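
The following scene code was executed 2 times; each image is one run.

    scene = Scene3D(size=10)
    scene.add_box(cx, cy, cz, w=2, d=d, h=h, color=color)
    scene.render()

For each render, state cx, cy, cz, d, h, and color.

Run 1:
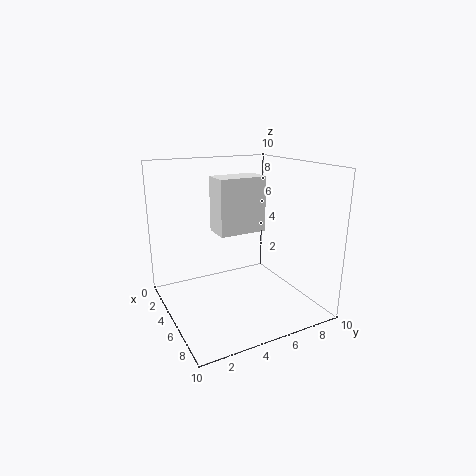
cx = 2.5; cy = 4; cz = 5; d = 3.5; h = 4; color = 'white'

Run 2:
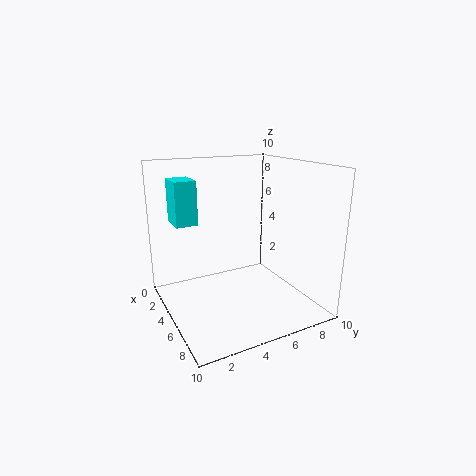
cx = 2; cy = 1; cz = 6; d = 1.5; h = 3; color = 'cyan'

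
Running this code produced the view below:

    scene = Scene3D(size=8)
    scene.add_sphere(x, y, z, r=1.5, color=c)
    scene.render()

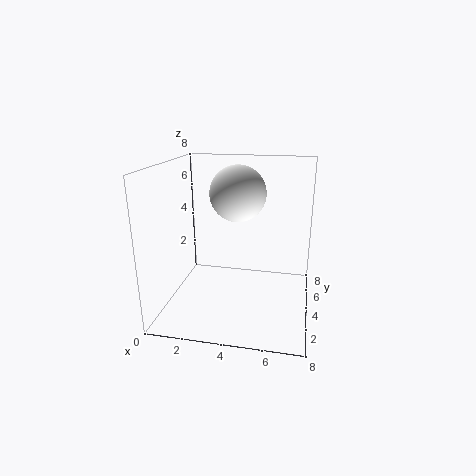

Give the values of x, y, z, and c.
x = 4, y = 4, z = 6.5, c = 'white'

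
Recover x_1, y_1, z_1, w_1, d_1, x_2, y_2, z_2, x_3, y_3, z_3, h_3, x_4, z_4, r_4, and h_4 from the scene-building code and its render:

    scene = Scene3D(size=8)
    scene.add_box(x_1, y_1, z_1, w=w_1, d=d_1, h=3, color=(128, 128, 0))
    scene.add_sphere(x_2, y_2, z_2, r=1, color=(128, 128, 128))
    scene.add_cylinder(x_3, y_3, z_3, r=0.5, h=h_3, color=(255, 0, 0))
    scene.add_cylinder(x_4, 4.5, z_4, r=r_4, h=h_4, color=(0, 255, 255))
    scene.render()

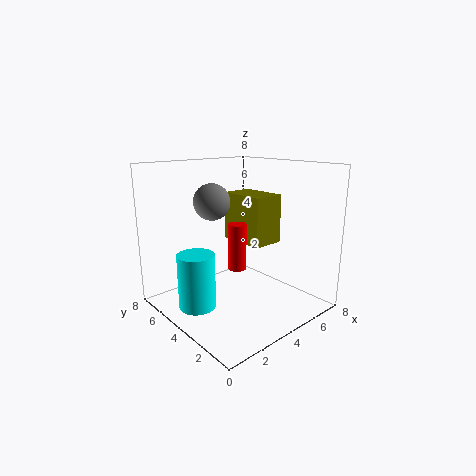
x_1 = 5.5; y_1 = 4; z_1 = 3; w_1 = 2; d_1 = 3; x_2 = 3; y_2 = 5; z_2 = 6; x_3 = 3.5; y_3 = 3.5; z_3 = 2.5; h_3 = 2.5; x_4 = 1.5; z_4 = 0.5; r_4 = 1; h_4 = 3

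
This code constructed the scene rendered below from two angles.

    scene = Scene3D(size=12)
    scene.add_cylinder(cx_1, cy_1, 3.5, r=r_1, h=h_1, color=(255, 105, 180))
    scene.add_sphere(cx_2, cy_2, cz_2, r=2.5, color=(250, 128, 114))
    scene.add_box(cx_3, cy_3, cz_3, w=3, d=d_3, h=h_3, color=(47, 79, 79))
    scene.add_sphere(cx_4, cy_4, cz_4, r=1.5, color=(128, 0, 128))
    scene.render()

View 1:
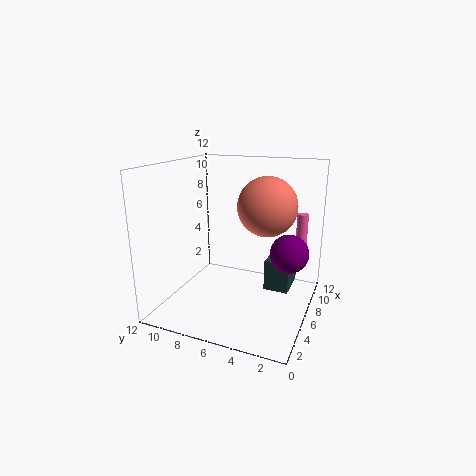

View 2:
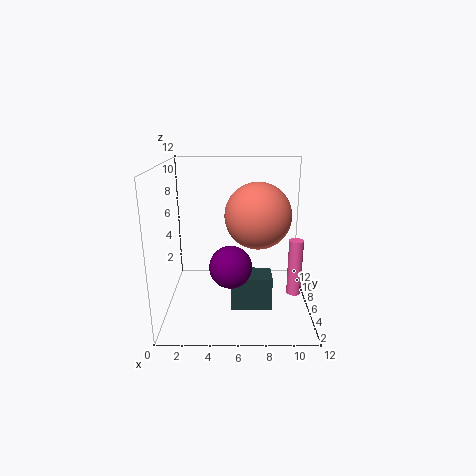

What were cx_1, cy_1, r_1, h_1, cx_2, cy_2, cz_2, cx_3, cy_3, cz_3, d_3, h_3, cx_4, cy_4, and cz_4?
cx_1 = 10, cy_1 = 1.5, r_1 = 0.5, h_1 = 4, cx_2 = 7.5, cy_2 = 4, cz_2 = 8.5, cx_3 = 5.5, cy_3 = 1.5, cz_3 = 2, d_3 = 2, h_3 = 2.5, cx_4 = 5.5, cy_4 = 1.5, cz_4 = 5.5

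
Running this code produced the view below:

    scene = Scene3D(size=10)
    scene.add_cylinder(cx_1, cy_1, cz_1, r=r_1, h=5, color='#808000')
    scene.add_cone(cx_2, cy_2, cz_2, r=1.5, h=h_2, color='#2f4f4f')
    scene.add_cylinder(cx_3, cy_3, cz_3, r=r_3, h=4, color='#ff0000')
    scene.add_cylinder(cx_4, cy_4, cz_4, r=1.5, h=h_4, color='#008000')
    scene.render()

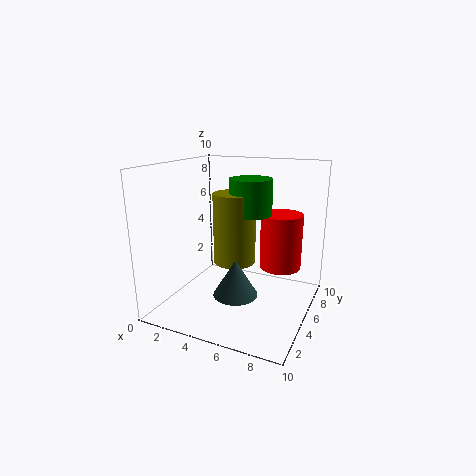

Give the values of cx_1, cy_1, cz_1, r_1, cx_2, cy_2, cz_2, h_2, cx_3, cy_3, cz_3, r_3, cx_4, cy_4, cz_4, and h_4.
cx_1 = 4.5
cy_1 = 5.5
cz_1 = 3
r_1 = 1.5
cx_2 = 5.5
cy_2 = 3.5
cz_2 = 1.5
h_2 = 2.5
cx_3 = 7.5
cy_3 = 7
cz_3 = 2.5
r_3 = 1.5
cx_4 = 5.5
cy_4 = 6
cz_4 = 6.5
h_4 = 2.5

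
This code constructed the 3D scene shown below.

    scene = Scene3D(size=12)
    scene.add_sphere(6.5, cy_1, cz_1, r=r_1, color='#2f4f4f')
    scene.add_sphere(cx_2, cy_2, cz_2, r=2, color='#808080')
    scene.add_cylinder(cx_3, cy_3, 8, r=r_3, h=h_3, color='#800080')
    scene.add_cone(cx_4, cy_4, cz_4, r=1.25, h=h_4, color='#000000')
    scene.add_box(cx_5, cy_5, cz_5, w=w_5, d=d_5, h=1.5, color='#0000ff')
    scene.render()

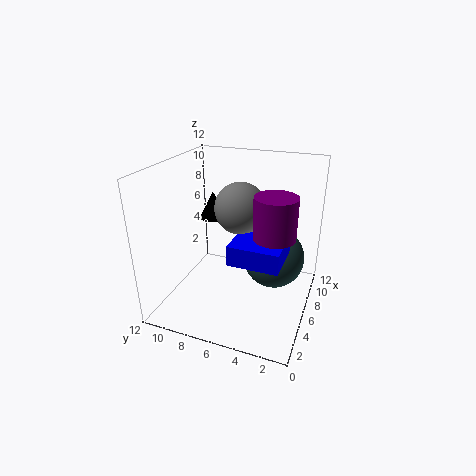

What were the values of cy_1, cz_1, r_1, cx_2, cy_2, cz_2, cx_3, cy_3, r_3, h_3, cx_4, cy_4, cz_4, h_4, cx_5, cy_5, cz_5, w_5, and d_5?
cy_1 = 3, cz_1 = 4.5, r_1 = 2.5, cx_2 = 5.25, cy_2 = 5.5, cz_2 = 9, cx_3 = 3.25, cy_3 = 2.25, r_3 = 1.5, h_3 = 3, cx_4 = 8.75, cy_4 = 9.5, cz_4 = 6.25, h_4 = 2.5, cx_5 = 1.75, cy_5 = 1.5, cz_5 = 6, w_5 = 3.75, d_5 = 3.75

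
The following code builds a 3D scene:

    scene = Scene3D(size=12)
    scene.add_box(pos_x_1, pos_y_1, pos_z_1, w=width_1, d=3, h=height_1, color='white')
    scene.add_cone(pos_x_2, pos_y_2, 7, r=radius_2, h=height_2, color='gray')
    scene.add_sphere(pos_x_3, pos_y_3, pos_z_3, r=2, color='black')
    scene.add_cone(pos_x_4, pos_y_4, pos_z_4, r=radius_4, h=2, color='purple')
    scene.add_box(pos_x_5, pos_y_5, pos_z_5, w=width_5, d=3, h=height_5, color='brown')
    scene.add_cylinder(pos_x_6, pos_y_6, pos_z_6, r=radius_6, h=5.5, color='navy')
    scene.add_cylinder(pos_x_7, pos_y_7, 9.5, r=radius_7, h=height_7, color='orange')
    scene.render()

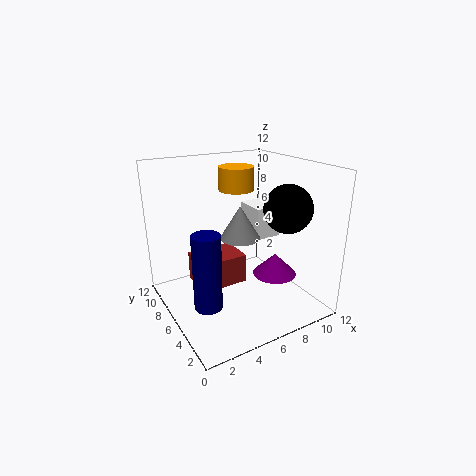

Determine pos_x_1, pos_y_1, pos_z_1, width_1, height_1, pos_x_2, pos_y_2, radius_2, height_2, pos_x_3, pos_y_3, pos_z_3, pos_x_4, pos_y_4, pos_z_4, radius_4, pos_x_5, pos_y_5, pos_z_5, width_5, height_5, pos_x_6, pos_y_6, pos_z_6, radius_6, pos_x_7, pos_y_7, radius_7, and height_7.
pos_x_1 = 9, pos_y_1 = 7.5, pos_z_1 = 4.5, width_1 = 2.5, height_1 = 3, pos_x_2 = 5, pos_y_2 = 4, radius_2 = 1.5, height_2 = 2.5, pos_x_3 = 9.5, pos_y_3 = 4, pos_z_3 = 8.5, pos_x_4 = 10, pos_y_4 = 6, pos_z_4 = 1.5, radius_4 = 2, pos_x_5 = 2.5, pos_y_5 = 5.5, pos_z_5 = 2, width_5 = 4, height_5 = 2.5, pos_x_6 = 1.5, pos_y_6 = 2.5, pos_z_6 = 3, radius_6 = 1, pos_x_7 = 7, pos_y_7 = 8, radius_7 = 1.5, height_7 = 2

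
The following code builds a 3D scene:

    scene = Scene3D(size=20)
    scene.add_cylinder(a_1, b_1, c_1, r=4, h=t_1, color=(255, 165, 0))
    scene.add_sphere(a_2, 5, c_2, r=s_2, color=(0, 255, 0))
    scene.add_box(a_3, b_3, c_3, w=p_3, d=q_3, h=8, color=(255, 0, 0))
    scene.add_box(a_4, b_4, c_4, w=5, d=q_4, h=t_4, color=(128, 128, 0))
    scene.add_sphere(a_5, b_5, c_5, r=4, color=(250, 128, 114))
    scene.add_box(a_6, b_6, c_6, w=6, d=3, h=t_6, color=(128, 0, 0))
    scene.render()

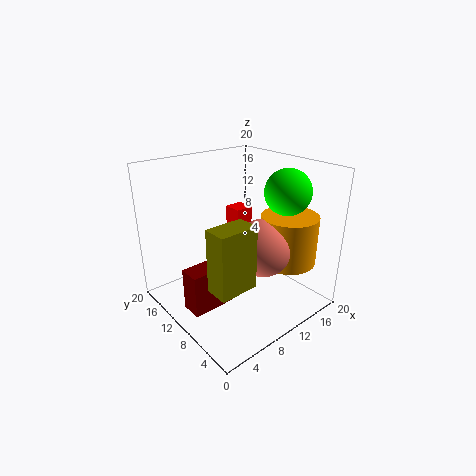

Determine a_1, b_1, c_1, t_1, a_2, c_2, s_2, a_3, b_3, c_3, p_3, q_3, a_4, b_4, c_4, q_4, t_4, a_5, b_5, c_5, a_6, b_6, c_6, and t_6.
a_1 = 16; b_1 = 6; c_1 = 6; t_1 = 7; a_2 = 14; c_2 = 17; s_2 = 3; a_3 = 15; b_3 = 16; c_3 = 3; p_3 = 3; q_3 = 3; a_4 = 2; b_4 = 3; c_4 = 7; q_4 = 3; t_4 = 8; a_5 = 12; b_5 = 7; c_5 = 9; a_6 = 2; b_6 = 9; c_6 = 1; t_6 = 6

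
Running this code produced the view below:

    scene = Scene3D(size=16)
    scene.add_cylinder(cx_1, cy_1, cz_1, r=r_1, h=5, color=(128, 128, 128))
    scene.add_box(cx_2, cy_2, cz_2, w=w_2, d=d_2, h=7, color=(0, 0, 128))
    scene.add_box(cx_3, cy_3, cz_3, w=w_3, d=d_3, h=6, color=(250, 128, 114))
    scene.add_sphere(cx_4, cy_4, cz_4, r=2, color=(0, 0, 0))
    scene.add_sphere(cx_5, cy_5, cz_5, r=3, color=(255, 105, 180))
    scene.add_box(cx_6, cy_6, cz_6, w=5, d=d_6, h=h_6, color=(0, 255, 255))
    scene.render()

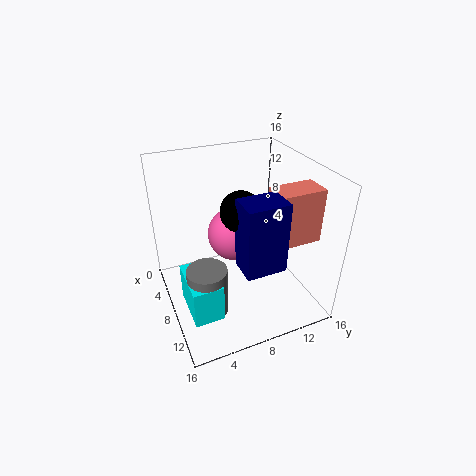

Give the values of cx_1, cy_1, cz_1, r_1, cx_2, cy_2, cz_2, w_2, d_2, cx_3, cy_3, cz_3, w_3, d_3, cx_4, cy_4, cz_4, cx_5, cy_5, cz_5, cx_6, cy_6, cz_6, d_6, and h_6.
cx_1 = 12; cy_1 = 3; cz_1 = 3; r_1 = 2; cx_2 = 12; cy_2 = 6; cz_2 = 8; w_2 = 3; d_2 = 4; cx_3 = 9; cy_3 = 11; cz_3 = 8; w_3 = 3; d_3 = 5; cx_4 = 11; cy_4 = 7; cz_4 = 13; cx_5 = 7; cy_5 = 8; cz_5 = 8; cx_6 = 9; cy_6 = 1; cz_6 = 3; d_6 = 3; h_6 = 4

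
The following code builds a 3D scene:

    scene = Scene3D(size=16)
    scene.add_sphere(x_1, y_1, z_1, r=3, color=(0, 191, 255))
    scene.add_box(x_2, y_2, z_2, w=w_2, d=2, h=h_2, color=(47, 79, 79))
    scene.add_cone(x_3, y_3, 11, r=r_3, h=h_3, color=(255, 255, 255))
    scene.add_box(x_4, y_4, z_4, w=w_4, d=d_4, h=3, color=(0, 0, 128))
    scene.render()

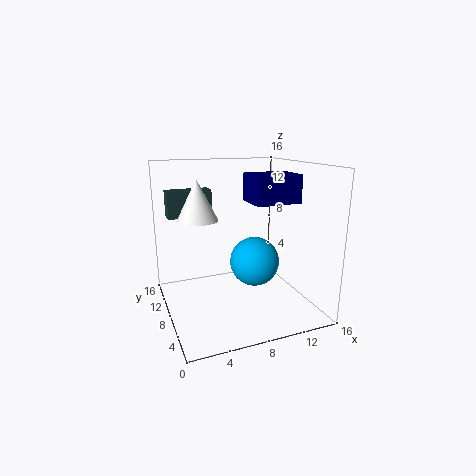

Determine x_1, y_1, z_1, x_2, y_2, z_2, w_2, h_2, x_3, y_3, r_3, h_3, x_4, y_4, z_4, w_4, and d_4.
x_1 = 11, y_1 = 10, z_1 = 4, x_2 = 1, y_2 = 11, z_2 = 10, w_2 = 5, h_2 = 3, x_3 = 3, y_3 = 6, r_3 = 2, h_3 = 4, x_4 = 9, y_4 = 5, z_4 = 12, w_4 = 5, d_4 = 4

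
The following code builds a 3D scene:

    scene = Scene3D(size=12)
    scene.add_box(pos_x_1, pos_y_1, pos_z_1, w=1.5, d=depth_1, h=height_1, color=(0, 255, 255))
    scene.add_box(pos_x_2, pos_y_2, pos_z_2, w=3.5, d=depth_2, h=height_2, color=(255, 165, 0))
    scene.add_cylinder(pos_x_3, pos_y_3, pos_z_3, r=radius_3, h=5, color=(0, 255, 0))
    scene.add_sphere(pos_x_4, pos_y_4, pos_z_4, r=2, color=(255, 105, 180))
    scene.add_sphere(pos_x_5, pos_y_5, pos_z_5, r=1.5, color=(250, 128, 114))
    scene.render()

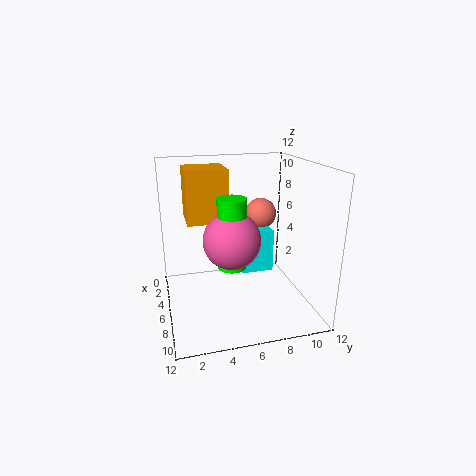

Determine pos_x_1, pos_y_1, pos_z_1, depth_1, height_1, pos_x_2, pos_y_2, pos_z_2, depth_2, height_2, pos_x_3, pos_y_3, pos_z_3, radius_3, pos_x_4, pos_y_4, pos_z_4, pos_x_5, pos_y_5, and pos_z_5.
pos_x_1 = 2.5, pos_y_1 = 7, pos_z_1 = 1.5, depth_1 = 3, height_1 = 4, pos_x_2 = 1.5, pos_y_2 = 2, pos_z_2 = 7, depth_2 = 3.5, height_2 = 4.5, pos_x_3 = 10, pos_y_3 = 4.5, pos_z_3 = 5.5, radius_3 = 1, pos_x_4 = 10, pos_y_4 = 4.5, pos_z_4 = 7.5, pos_x_5 = 1.5, pos_y_5 = 9.5, pos_z_5 = 6.5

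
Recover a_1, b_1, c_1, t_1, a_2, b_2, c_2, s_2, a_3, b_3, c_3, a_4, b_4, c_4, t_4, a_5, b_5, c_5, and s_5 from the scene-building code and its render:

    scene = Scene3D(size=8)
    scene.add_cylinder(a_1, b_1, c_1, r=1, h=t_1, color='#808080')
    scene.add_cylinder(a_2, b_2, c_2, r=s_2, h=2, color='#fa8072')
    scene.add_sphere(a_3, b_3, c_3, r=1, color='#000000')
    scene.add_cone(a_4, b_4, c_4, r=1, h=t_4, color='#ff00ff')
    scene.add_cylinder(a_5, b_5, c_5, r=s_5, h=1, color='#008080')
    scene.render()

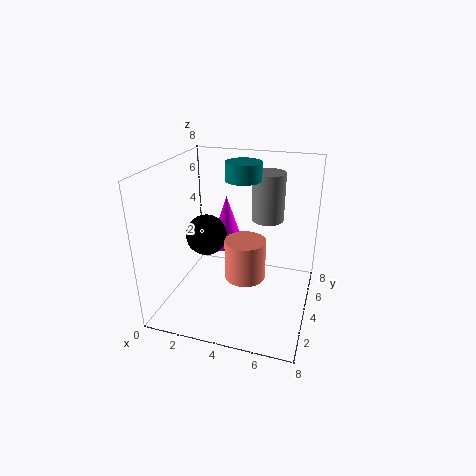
a_1 = 5
b_1 = 7
c_1 = 4
t_1 = 3
a_2 = 5
b_2 = 2
c_2 = 3
s_2 = 1
a_3 = 3
b_3 = 2
c_3 = 5
a_4 = 3
b_4 = 5
c_4 = 3
t_4 = 3
a_5 = 4
b_5 = 5
c_5 = 7
s_5 = 1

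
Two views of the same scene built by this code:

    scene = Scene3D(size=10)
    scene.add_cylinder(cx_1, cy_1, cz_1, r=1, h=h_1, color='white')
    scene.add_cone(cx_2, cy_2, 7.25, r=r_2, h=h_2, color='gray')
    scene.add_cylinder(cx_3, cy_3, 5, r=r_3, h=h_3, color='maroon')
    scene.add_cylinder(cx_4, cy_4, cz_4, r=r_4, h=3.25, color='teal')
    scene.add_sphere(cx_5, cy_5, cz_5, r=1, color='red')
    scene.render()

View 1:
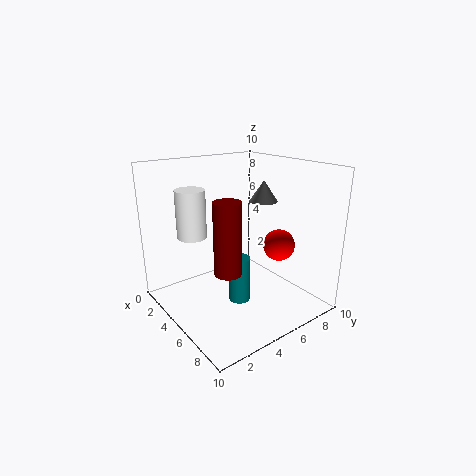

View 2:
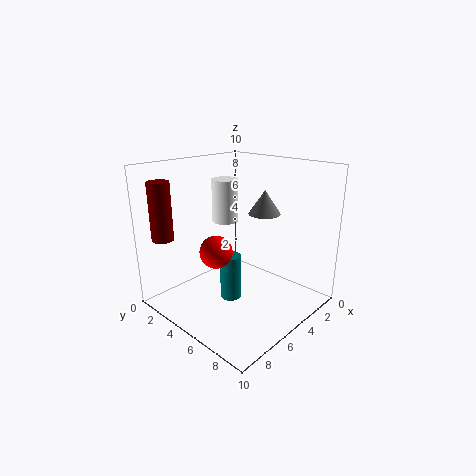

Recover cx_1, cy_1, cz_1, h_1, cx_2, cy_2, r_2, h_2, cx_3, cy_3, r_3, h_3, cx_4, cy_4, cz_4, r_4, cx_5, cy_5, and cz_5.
cx_1 = 3.5
cy_1 = 2.25
cz_1 = 5.25
h_1 = 3.25
cx_2 = 5
cy_2 = 7.25
r_2 = 1
h_2 = 1.5
cx_3 = 8.75
cy_3 = 1.5
r_3 = 0.75
h_3 = 4
cx_4 = 5.5
cy_4 = 4.75
cz_4 = 0.5
r_4 = 0.75
cx_5 = 8
cy_5 = 6
cz_5 = 5.25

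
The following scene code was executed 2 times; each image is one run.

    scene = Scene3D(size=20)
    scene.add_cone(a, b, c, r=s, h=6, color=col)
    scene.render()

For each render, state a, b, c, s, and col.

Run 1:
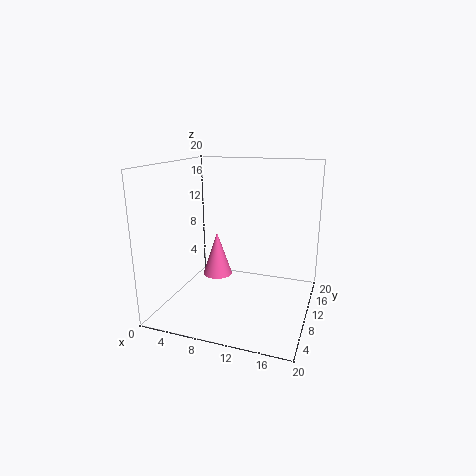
a = 7.5; b = 8.5; c = 5; s = 2; col = 'hotpink'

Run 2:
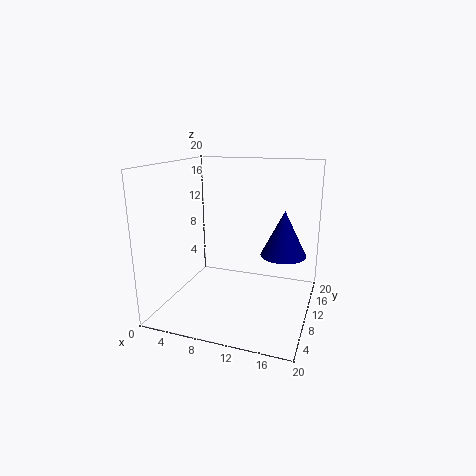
a = 16.5; b = 9.5; c = 8.5; s = 3; col = 'navy'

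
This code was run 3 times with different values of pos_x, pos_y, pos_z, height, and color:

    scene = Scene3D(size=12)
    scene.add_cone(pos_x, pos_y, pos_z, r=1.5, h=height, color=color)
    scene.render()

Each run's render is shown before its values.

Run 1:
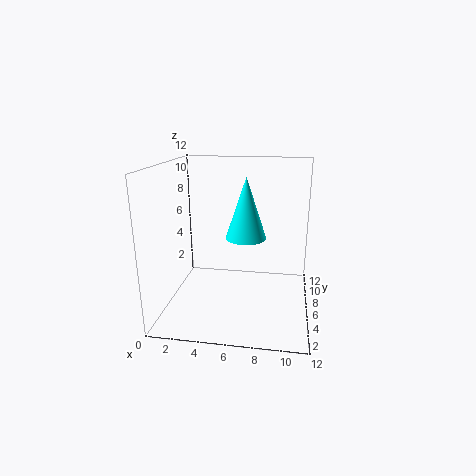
pos_x = 7
pos_y = 3.5
pos_z = 7
height = 4.5
color = 'cyan'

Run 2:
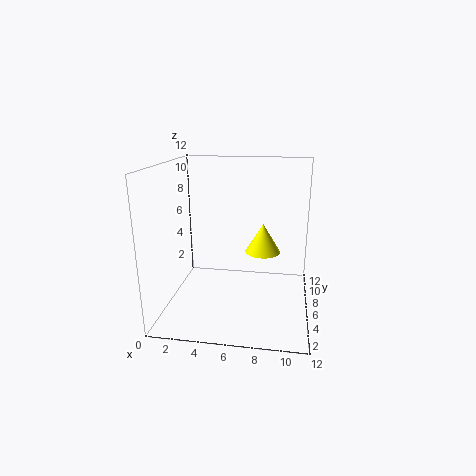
pos_x = 8
pos_y = 7
pos_z = 4.5
height = 2.5
color = 'yellow'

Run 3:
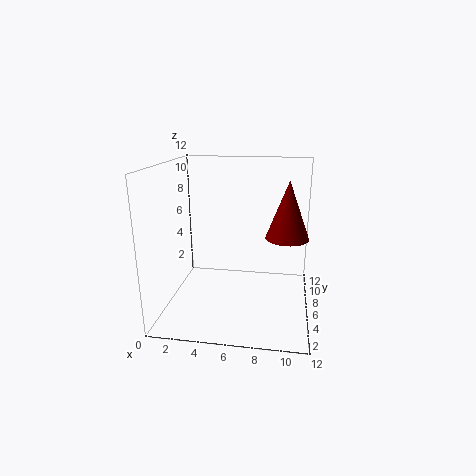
pos_x = 10
pos_y = 2.5
pos_z = 7.5
height = 4
color = 'maroon'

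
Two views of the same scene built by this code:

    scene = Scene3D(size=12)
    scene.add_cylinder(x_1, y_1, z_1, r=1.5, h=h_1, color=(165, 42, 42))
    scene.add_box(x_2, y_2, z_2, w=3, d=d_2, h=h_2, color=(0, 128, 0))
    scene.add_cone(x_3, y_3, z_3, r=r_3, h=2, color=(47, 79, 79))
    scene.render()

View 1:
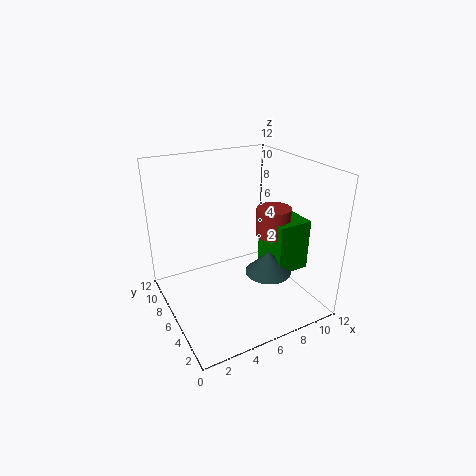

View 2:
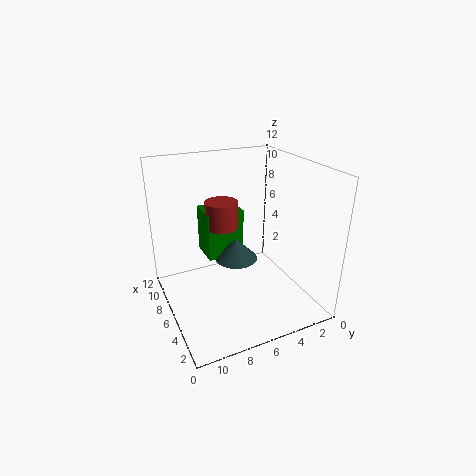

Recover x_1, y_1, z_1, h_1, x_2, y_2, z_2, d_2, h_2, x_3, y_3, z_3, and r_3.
x_1 = 9.5
y_1 = 6
z_1 = 5.5
h_1 = 2.5
x_2 = 9
y_2 = 4
z_2 = 2.5
d_2 = 3.5
h_2 = 4.5
x_3 = 8.5
y_3 = 5
z_3 = 2.5
r_3 = 2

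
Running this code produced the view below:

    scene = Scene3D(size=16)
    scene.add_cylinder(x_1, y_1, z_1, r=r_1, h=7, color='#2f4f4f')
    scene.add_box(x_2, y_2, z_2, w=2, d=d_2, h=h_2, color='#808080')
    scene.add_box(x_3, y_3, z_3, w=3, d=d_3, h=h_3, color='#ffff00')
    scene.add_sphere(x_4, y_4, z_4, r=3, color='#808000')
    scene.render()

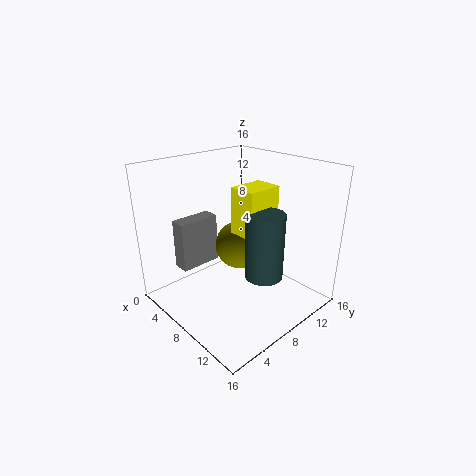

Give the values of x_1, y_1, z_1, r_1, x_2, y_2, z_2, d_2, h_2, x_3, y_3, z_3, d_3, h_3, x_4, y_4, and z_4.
x_1 = 12; y_1 = 8; z_1 = 5; r_1 = 2; x_2 = 1; y_2 = 4; z_2 = 3; d_2 = 5; h_2 = 6; x_3 = 8; y_3 = 7; z_3 = 9; d_3 = 4; h_3 = 5; x_4 = 5; y_4 = 11; z_4 = 5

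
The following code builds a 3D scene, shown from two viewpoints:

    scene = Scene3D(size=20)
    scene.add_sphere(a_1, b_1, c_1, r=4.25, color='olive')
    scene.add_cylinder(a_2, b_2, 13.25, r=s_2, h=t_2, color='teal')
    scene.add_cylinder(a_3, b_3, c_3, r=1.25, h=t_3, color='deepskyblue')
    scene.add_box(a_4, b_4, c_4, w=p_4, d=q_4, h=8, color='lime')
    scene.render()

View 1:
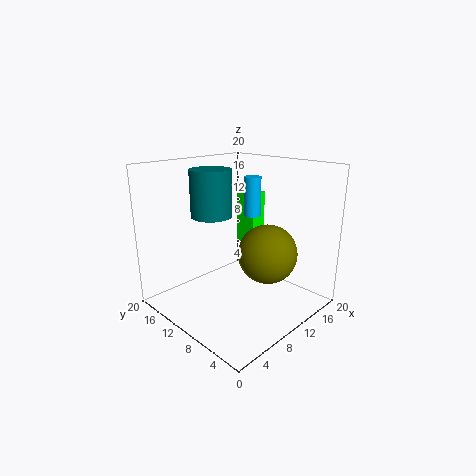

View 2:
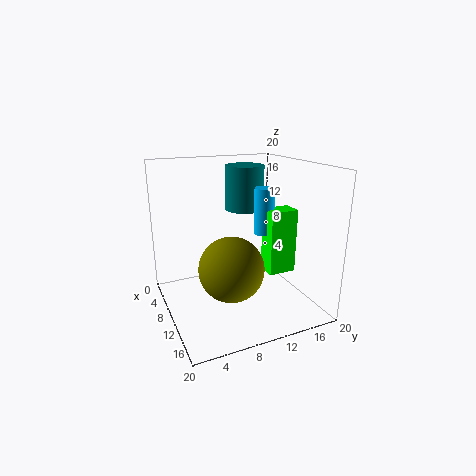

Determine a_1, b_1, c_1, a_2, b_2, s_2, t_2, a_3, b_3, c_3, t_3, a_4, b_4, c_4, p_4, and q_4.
a_1 = 13.5
b_1 = 7.5
c_1 = 7.25
a_2 = 7.25
b_2 = 12.25
s_2 = 2.75
t_2 = 6.25
a_3 = 14.5
b_3 = 11.5
c_3 = 12
t_3 = 5.75
a_4 = 14.5
b_4 = 11.25
c_4 = 7.25
p_4 = 2.5
q_4 = 3.5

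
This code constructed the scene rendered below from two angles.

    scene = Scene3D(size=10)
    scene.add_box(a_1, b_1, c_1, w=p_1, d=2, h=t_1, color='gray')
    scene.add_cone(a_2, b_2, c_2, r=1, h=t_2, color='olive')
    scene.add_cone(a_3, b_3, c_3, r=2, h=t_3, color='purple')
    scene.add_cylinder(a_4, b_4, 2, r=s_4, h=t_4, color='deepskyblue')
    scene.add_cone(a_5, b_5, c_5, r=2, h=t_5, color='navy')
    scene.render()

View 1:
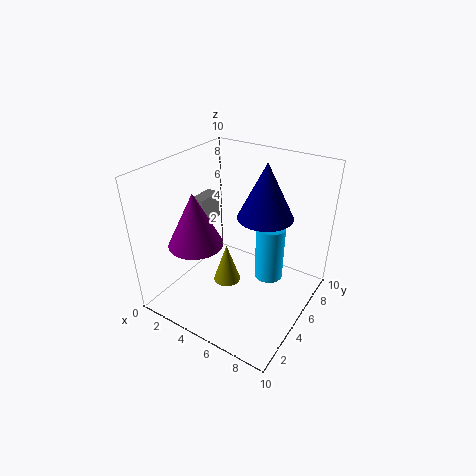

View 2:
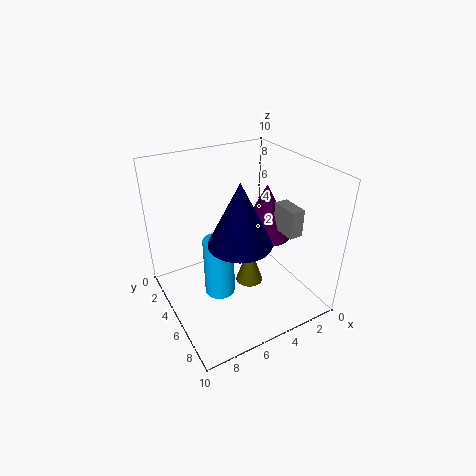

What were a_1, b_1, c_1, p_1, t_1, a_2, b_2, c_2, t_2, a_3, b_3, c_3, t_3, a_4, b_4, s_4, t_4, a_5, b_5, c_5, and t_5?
a_1 = 1
b_1 = 5
c_1 = 5
p_1 = 1
t_1 = 2
a_2 = 4
b_2 = 5
c_2 = 1
t_2 = 3
a_3 = 2
b_3 = 4
c_3 = 4
t_3 = 4
a_4 = 7
b_4 = 6
s_4 = 1
t_4 = 4
a_5 = 6
b_5 = 7
c_5 = 6
t_5 = 4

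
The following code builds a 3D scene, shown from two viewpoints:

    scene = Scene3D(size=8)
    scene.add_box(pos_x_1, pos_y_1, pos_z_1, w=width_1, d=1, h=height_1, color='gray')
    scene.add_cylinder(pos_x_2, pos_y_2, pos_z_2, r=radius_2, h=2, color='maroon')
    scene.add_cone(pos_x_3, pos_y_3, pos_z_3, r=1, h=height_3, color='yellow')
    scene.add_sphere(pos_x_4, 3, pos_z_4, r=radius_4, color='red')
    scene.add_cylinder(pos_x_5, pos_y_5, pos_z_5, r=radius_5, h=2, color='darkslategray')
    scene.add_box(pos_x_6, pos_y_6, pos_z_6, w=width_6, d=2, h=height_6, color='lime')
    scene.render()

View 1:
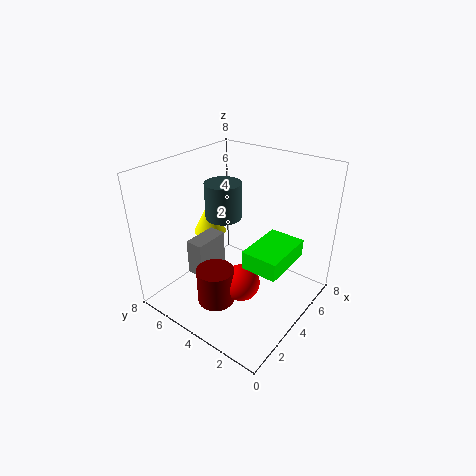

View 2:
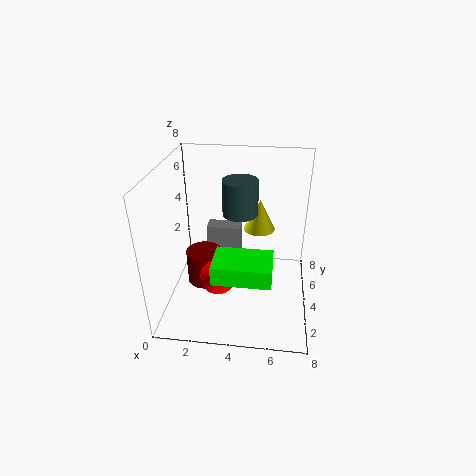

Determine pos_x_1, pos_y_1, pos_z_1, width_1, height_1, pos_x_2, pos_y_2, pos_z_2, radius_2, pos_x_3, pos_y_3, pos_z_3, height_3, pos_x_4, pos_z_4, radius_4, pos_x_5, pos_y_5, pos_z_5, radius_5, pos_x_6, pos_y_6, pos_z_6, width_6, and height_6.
pos_x_1 = 2
pos_y_1 = 5
pos_z_1 = 2
width_1 = 2
height_1 = 2
pos_x_2 = 2
pos_y_2 = 4
pos_z_2 = 1
radius_2 = 1
pos_x_3 = 5
pos_y_3 = 7
pos_z_3 = 3
height_3 = 2
pos_x_4 = 3
pos_z_4 = 2
radius_4 = 1
pos_x_5 = 4
pos_y_5 = 5
pos_z_5 = 5
radius_5 = 1
pos_x_6 = 3
pos_y_6 = 1
pos_z_6 = 3
width_6 = 3
height_6 = 1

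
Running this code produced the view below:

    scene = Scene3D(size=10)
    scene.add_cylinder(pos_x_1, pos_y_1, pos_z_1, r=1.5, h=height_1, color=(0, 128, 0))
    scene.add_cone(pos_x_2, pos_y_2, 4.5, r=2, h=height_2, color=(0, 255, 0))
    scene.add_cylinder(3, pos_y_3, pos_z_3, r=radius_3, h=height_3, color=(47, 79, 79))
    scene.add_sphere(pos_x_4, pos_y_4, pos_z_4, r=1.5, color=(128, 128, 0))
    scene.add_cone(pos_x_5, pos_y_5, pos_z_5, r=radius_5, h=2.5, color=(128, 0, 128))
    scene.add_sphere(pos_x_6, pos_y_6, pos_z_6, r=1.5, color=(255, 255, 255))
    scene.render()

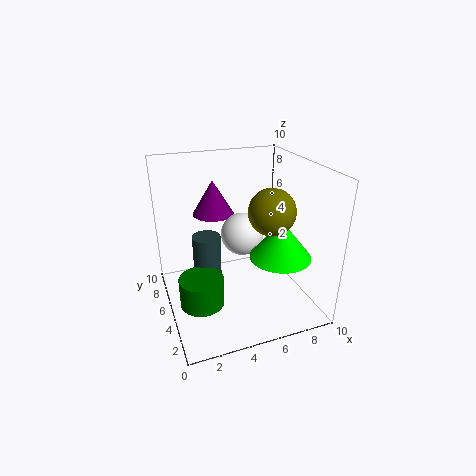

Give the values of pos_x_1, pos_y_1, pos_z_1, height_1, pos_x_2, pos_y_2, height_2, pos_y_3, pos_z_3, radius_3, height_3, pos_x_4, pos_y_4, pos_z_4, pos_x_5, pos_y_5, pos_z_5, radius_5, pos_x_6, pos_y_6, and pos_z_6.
pos_x_1 = 2, pos_y_1 = 4, pos_z_1 = 1, height_1 = 2, pos_x_2 = 7, pos_y_2 = 2.5, height_2 = 2.5, pos_y_3 = 6, pos_z_3 = 0.5, radius_3 = 1, height_3 = 4.5, pos_x_4 = 6.5, pos_y_4 = 3, pos_z_4 = 7.5, pos_x_5 = 4, pos_y_5 = 7.5, pos_z_5 = 6, radius_5 = 1.5, pos_x_6 = 5.5, pos_y_6 = 5.5, pos_z_6 = 5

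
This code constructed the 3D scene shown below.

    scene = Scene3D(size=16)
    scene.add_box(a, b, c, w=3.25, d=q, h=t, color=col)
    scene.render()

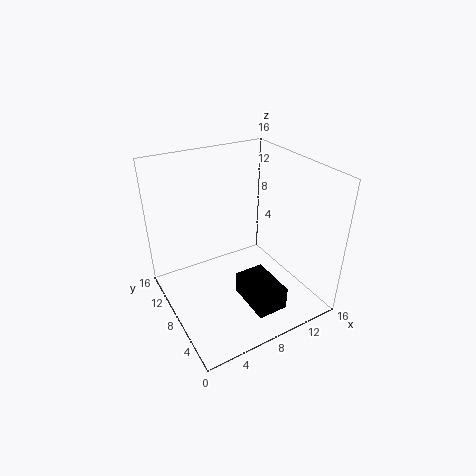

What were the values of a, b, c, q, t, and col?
a = 6.75, b = 1.25, c = 2.25, q = 5, t = 2.5, col = 'black'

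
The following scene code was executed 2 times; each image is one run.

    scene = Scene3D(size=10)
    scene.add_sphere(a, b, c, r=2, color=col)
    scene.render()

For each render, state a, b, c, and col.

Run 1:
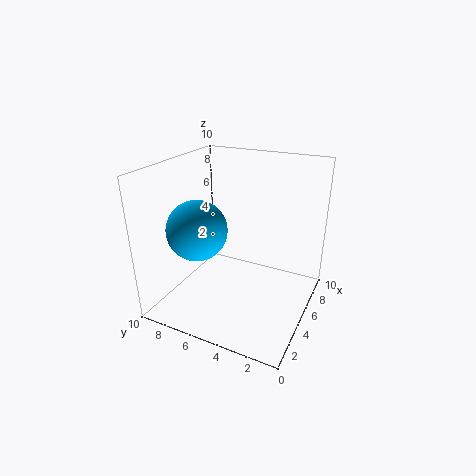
a = 3
b = 7
c = 6
col = 'deepskyblue'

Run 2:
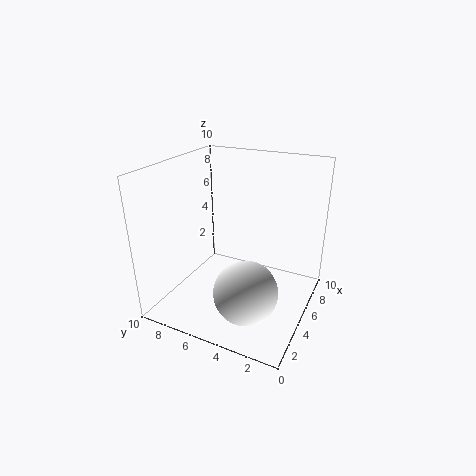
a = 2
b = 3
c = 3
col = 'white'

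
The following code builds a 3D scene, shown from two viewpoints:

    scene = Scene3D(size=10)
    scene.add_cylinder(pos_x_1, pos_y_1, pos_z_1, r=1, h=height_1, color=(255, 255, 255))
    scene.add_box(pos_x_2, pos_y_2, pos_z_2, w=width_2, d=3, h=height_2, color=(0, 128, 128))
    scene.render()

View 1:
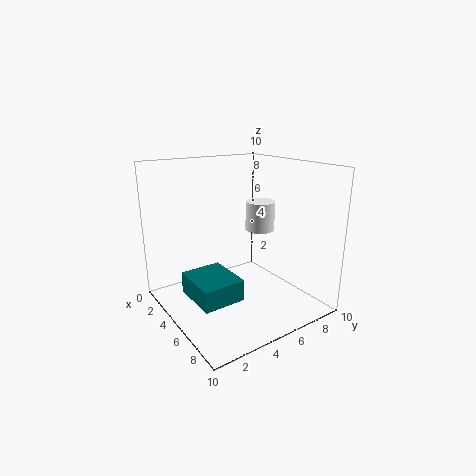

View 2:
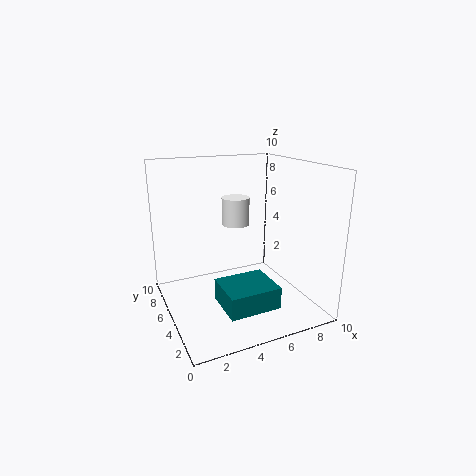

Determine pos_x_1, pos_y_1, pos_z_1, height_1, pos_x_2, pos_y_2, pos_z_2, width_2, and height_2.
pos_x_1 = 5.5
pos_y_1 = 6.5
pos_z_1 = 5.5
height_1 = 2
pos_x_2 = 3
pos_y_2 = 1.5
pos_z_2 = 1
width_2 = 3.5
height_2 = 1.5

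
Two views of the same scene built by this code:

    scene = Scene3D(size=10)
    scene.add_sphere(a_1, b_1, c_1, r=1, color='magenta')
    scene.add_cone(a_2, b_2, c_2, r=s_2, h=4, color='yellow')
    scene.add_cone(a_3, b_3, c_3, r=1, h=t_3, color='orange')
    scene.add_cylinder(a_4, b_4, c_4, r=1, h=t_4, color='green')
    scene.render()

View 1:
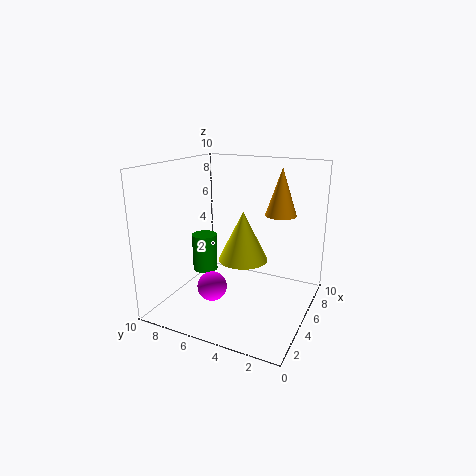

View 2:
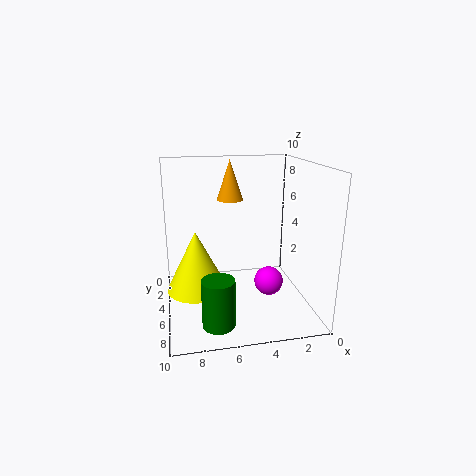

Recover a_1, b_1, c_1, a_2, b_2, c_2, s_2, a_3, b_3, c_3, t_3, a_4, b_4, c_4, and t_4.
a_1 = 3
b_1 = 6
c_1 = 2
a_2 = 8
b_2 = 6
c_2 = 2
s_2 = 2
a_3 = 5
b_3 = 2
c_3 = 7
t_3 = 3
a_4 = 7
b_4 = 9
c_4 = 1
t_4 = 3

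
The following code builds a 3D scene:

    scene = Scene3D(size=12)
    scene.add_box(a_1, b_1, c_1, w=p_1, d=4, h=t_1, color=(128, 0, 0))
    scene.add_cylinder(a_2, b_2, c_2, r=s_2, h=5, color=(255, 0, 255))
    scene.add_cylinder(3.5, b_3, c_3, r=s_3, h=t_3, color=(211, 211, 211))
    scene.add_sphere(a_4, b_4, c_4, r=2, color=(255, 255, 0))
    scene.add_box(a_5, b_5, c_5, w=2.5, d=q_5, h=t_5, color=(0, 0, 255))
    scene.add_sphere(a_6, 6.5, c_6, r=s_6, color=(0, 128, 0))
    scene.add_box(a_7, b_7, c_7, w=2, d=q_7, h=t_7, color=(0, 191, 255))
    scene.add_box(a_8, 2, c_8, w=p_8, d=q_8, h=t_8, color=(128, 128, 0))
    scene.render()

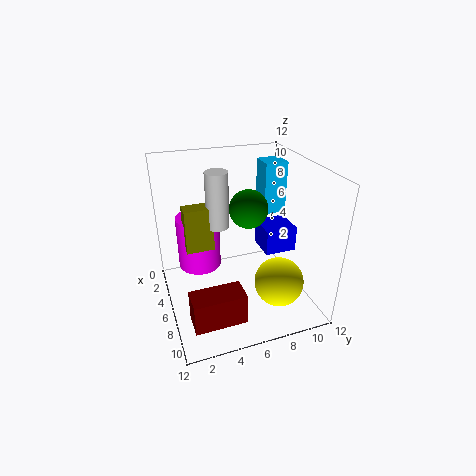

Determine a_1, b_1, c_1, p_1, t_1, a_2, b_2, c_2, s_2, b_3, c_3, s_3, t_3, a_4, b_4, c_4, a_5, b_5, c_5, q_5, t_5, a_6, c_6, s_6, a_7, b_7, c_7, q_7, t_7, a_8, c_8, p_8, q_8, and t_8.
a_1 = 9
b_1 = 1
c_1 = 1.5
p_1 = 2
t_1 = 2.5
a_2 = 2
b_2 = 3.5
c_2 = 1.5
s_2 = 2
b_3 = 5
c_3 = 6
s_3 = 1
t_3 = 5
a_4 = 9
b_4 = 8.5
c_4 = 3
a_5 = 6
b_5 = 7.5
c_5 = 5.5
q_5 = 2.5
t_5 = 2
a_6 = 7
c_6 = 9
s_6 = 1.5
a_7 = 2.5
b_7 = 9
c_7 = 7
q_7 = 2
t_7 = 4.5
a_8 = 2.5
c_8 = 4
p_8 = 1.5
q_8 = 2.5
t_8 = 4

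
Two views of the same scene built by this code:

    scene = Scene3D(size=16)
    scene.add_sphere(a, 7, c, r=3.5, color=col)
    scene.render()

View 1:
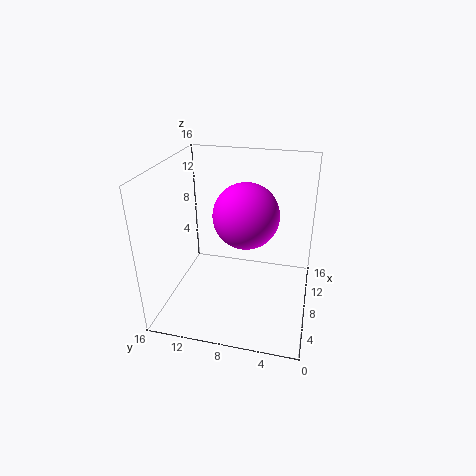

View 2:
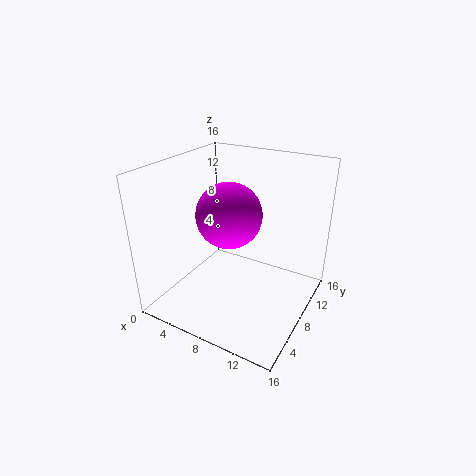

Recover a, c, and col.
a = 7.5; c = 11; col = 'magenta'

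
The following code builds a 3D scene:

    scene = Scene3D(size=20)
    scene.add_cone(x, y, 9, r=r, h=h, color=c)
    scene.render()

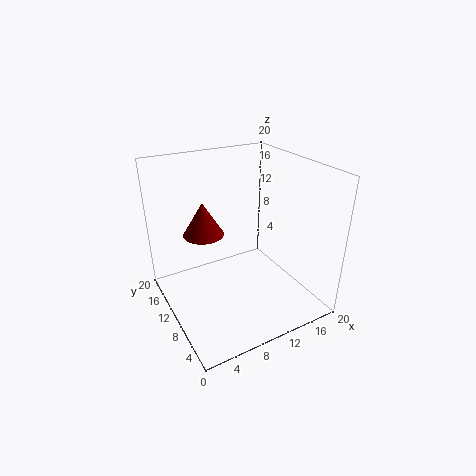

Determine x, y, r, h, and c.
x = 7; y = 15; r = 3; h = 5; c = 'maroon'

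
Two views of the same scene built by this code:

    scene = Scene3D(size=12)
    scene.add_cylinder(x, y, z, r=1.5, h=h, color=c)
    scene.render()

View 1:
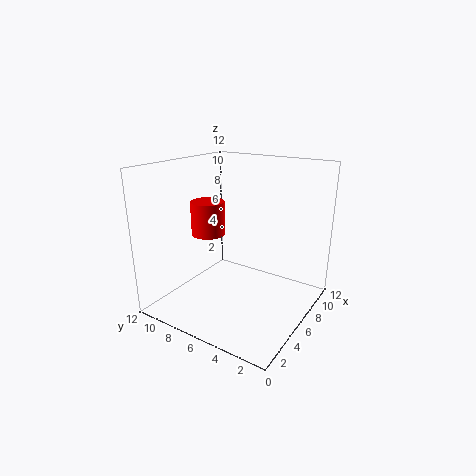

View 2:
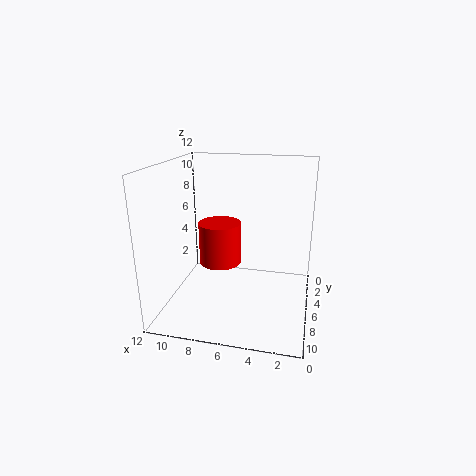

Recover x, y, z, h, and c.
x = 6.5, y = 9.5, z = 5.5, h = 3, c = 'red'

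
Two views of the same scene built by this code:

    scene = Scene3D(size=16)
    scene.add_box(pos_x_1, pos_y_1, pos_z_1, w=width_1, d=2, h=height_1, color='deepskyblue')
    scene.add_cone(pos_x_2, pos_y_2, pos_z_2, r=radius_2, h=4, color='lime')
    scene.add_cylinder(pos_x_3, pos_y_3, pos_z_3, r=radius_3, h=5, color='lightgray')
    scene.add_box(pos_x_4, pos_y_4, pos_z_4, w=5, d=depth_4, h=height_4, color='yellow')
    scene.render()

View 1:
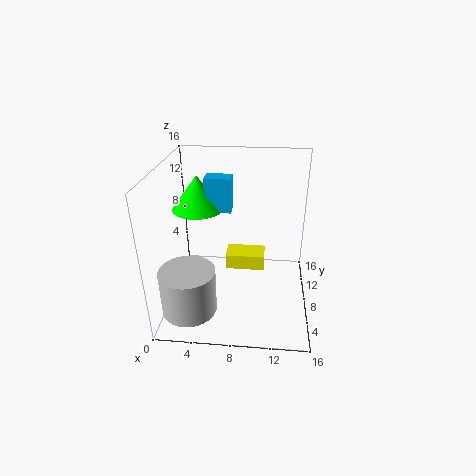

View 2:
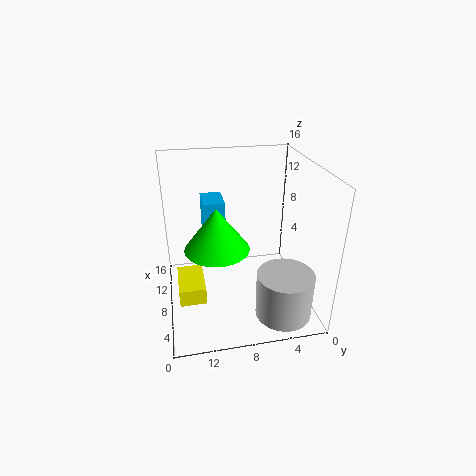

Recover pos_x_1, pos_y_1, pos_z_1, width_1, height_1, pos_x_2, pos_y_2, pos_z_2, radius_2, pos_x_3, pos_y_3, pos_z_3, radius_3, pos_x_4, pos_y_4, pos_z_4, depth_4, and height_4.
pos_x_1 = 4
pos_y_1 = 10
pos_z_1 = 10
width_1 = 3
height_1 = 4
pos_x_2 = 3
pos_y_2 = 11
pos_z_2 = 10
radius_2 = 3
pos_x_3 = 3
pos_y_3 = 4
pos_z_3 = 1
radius_3 = 3
pos_x_4 = 6
pos_y_4 = 12
pos_z_4 = 1
depth_4 = 3
height_4 = 2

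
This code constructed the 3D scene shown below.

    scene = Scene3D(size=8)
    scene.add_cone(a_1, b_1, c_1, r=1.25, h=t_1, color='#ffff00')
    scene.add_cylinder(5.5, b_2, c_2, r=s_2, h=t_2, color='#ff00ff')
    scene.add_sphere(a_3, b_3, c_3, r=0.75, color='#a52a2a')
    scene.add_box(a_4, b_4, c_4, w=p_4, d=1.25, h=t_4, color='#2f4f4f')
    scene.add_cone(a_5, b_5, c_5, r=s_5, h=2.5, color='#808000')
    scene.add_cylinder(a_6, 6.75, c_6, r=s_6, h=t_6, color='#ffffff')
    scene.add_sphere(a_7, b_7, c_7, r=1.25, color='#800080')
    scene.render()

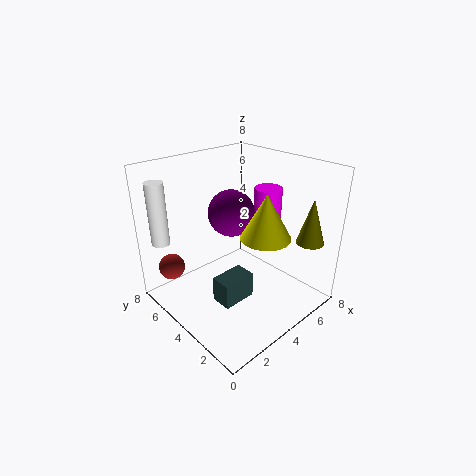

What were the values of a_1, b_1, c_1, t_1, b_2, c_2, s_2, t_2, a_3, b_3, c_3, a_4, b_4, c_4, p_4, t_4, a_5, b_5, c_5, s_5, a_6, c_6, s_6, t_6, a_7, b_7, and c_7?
a_1 = 3.75
b_1 = 1.75
c_1 = 5
t_1 = 2.25
b_2 = 3.25
c_2 = 3.5
s_2 = 0.75
t_2 = 3.25
a_3 = 1.25
b_3 = 6.75
c_3 = 2
a_4 = 2.5
b_4 = 3.25
c_4 = 0.25
p_4 = 2
t_4 = 1.5
a_5 = 6.5
b_5 = 1
c_5 = 4
s_5 = 0.75
a_6 = 0.75
c_6 = 3.75
s_6 = 0.5
t_6 = 3.5
a_7 = 3.75
b_7 = 4.25
c_7 = 5.5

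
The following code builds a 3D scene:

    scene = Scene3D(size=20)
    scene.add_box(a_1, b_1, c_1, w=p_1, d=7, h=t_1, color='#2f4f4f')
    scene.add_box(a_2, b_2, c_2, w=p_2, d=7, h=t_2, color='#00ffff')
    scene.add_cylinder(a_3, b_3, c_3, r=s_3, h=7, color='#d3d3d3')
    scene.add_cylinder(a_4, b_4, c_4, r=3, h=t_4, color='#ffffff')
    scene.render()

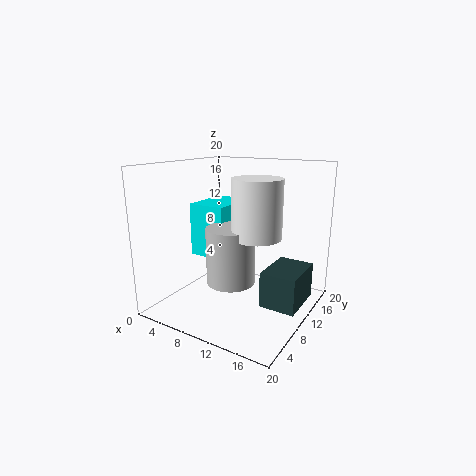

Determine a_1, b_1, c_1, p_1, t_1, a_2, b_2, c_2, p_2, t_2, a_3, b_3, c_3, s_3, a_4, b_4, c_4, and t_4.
a_1 = 14; b_1 = 9; c_1 = 1; p_1 = 5; t_1 = 5; a_2 = 5; b_2 = 6; c_2 = 8; p_2 = 5; t_2 = 7; a_3 = 12; b_3 = 5; c_3 = 6; s_3 = 3; a_4 = 15; b_4 = 6; c_4 = 12; t_4 = 7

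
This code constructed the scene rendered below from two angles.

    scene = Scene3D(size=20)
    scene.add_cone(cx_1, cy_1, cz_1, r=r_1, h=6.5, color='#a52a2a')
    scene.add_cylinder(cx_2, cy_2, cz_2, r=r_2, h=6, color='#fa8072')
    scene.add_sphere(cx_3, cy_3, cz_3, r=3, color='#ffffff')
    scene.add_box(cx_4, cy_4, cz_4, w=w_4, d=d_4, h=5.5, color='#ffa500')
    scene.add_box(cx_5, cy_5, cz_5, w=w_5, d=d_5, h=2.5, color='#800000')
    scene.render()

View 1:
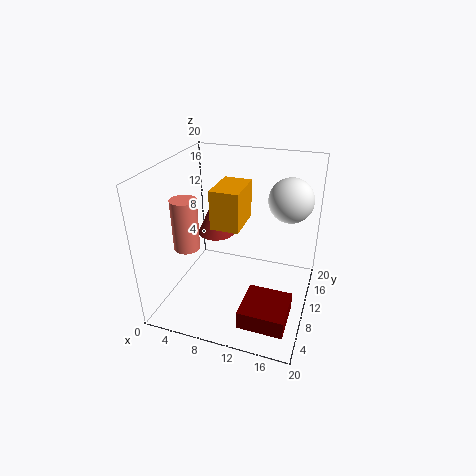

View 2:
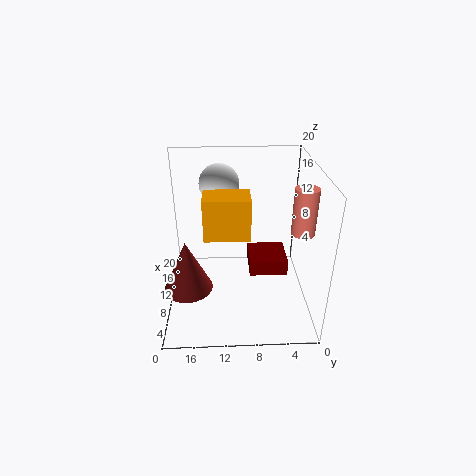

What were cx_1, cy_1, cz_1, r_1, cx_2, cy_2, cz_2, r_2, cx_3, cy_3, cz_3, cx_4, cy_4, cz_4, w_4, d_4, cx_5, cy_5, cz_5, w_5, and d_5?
cx_1 = 4; cy_1 = 16.5; cz_1 = 6.5; r_1 = 3; cx_2 = 6.5; cy_2 = 2; cz_2 = 12.5; r_2 = 1.5; cx_3 = 16.5; cy_3 = 12.5; cz_3 = 15.5; cx_4 = 6.5; cy_4 = 8.5; cz_4 = 11.5; w_4 = 4; d_4 = 6; cx_5 = 12.5; cy_5 = 2; cz_5 = 1.5; w_5 = 6; d_5 = 6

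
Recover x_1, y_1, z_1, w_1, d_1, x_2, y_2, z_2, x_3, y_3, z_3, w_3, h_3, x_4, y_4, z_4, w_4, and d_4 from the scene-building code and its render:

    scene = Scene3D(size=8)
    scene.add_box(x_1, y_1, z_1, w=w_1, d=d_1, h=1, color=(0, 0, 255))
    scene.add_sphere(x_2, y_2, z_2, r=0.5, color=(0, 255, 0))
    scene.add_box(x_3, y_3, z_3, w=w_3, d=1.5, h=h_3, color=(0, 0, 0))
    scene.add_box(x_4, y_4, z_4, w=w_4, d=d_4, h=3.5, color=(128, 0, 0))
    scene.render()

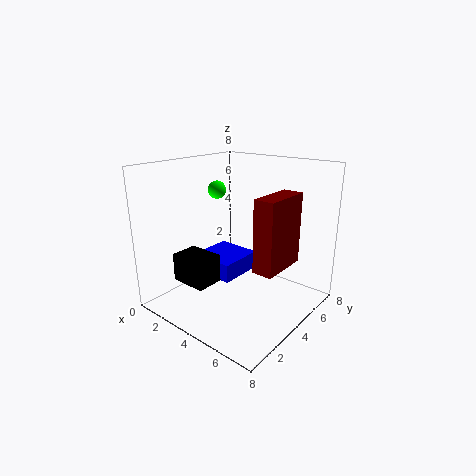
x_1 = 2
y_1 = 2.5
z_1 = 2
w_1 = 2.5
d_1 = 2.5
x_2 = 2.5
y_2 = 4
z_2 = 6.5
x_3 = 2
y_3 = 1
z_3 = 2
w_3 = 2
h_3 = 1.5
x_4 = 6.5
y_4 = 2
z_4 = 3.5
w_4 = 1
d_4 = 2.5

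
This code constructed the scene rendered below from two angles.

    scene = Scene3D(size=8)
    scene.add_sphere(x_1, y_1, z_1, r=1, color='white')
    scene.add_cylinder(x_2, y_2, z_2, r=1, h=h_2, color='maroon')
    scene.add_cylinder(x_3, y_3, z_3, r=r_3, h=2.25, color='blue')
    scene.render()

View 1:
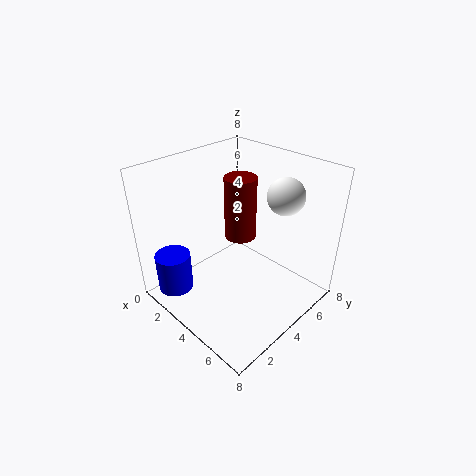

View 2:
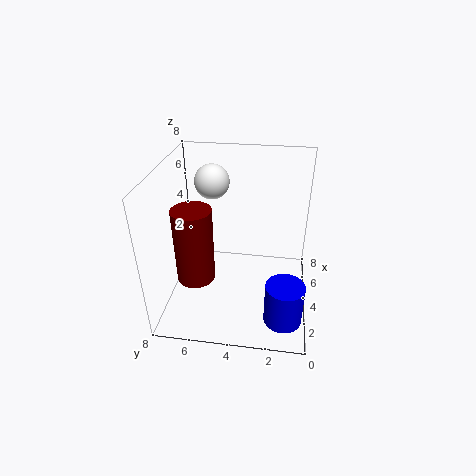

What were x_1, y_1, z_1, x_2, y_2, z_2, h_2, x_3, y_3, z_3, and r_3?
x_1 = 5.75; y_1 = 5.75; z_1 = 6.5; x_2 = 2.25; y_2 = 6; z_2 = 2.5; h_2 = 4; x_3 = 1.5; y_3 = 1.25; z_3 = 0.75; r_3 = 1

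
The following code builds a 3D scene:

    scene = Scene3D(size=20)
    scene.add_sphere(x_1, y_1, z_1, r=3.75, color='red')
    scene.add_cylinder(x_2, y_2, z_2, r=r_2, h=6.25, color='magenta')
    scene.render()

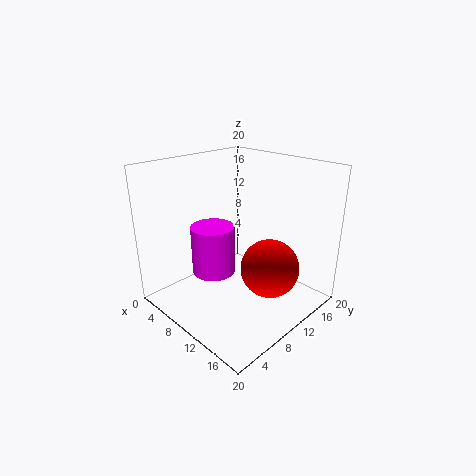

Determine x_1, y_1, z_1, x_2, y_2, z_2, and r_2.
x_1 = 16, y_1 = 9.75, z_1 = 7.75, x_2 = 10.25, y_2 = 5.25, z_2 = 7, r_2 = 2.75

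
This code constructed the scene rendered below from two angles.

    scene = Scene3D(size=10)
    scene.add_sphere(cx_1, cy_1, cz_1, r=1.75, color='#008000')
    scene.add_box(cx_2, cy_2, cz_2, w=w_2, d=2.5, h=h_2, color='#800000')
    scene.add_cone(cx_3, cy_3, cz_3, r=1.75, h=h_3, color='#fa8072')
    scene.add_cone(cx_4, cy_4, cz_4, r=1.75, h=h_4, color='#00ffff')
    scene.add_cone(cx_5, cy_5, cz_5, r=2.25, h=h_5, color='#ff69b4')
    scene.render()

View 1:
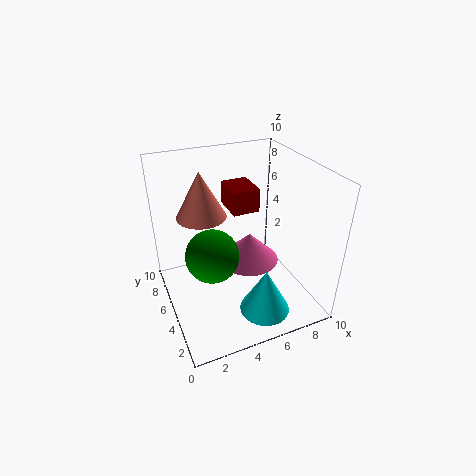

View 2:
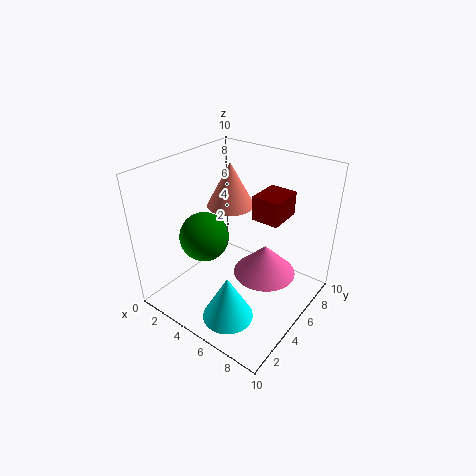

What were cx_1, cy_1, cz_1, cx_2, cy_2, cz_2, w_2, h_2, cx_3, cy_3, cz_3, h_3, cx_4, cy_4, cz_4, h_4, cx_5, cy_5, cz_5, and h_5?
cx_1 = 2.75, cy_1 = 4, cz_1 = 4.75, cx_2 = 5.25, cy_2 = 6.25, cz_2 = 6, w_2 = 2, h_2 = 1.75, cx_3 = 3, cy_3 = 6.75, cz_3 = 6.25, h_3 = 3.25, cx_4 = 6, cy_4 = 2.5, cz_4 = 0.25, h_4 = 3.25, cx_5 = 6.5, cy_5 = 6.25, cz_5 = 2, h_5 = 2.25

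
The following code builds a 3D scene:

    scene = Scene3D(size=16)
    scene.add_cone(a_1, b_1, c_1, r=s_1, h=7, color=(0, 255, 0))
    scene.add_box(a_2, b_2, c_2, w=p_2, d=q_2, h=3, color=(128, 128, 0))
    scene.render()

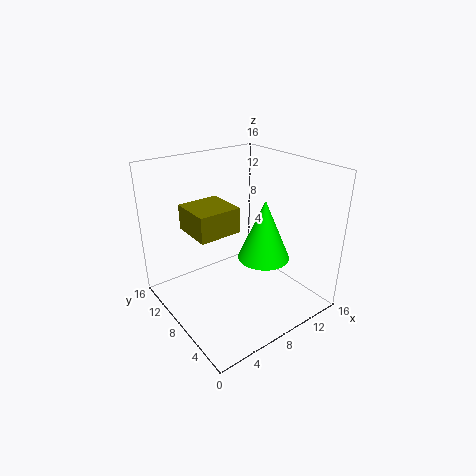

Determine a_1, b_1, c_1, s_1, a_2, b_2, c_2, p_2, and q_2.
a_1 = 11
b_1 = 7
c_1 = 5
s_1 = 3
a_2 = 4
b_2 = 9
c_2 = 8
p_2 = 5
q_2 = 5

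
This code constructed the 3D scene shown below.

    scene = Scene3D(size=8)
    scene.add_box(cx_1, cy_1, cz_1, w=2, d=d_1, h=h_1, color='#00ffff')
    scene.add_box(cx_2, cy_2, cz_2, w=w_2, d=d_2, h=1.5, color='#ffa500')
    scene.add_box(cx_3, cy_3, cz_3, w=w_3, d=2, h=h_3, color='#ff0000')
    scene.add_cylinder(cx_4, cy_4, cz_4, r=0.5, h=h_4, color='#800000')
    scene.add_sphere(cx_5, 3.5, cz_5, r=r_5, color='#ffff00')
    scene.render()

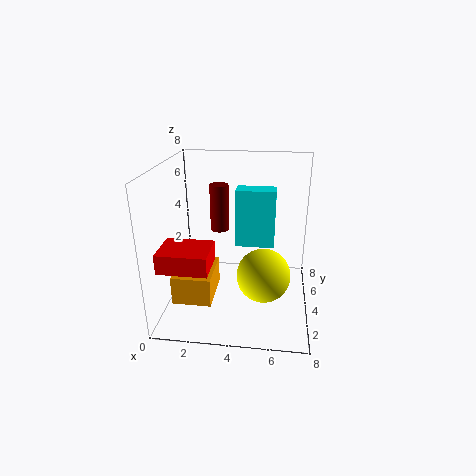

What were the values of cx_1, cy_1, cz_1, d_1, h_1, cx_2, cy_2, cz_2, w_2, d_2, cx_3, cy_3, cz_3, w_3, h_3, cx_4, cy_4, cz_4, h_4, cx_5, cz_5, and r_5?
cx_1 = 4
cy_1 = 3
cz_1 = 4
d_1 = 1
h_1 = 3
cx_2 = 1
cy_2 = 1
cz_2 = 1.5
w_2 = 2
d_2 = 2.5
cx_3 = 0.5
cy_3 = 0.5
cz_3 = 3.5
w_3 = 2.5
h_3 = 1
cx_4 = 3
cy_4 = 4
cz_4 = 4.5
h_4 = 2.5
cx_5 = 5.5
cz_5 = 2
r_5 = 1.5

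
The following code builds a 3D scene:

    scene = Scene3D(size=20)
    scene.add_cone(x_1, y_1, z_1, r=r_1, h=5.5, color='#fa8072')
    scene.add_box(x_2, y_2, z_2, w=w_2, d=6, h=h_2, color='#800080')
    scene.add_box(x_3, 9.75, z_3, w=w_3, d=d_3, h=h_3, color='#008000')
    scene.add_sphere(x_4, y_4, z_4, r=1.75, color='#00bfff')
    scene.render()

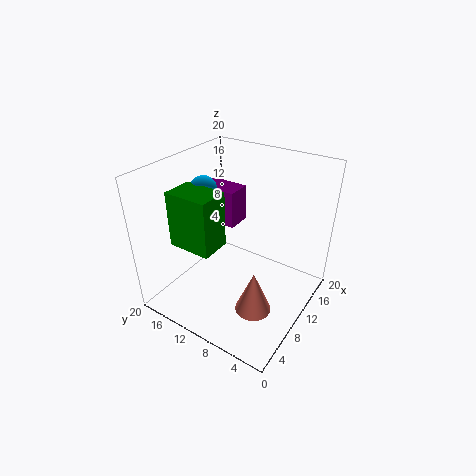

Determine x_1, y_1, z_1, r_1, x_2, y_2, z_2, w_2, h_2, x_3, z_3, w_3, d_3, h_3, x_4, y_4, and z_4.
x_1 = 4.75, y_1 = 4.25, z_1 = 4.25, r_1 = 2.25, x_2 = 13.75, y_2 = 13.5, z_2 = 8.5, w_2 = 3.75, h_2 = 5.75, x_3 = 2.75, z_3 = 11, w_3 = 4, d_3 = 5.75, h_3 = 7.25, x_4 = 7.75, y_4 = 13.75, z_4 = 17.25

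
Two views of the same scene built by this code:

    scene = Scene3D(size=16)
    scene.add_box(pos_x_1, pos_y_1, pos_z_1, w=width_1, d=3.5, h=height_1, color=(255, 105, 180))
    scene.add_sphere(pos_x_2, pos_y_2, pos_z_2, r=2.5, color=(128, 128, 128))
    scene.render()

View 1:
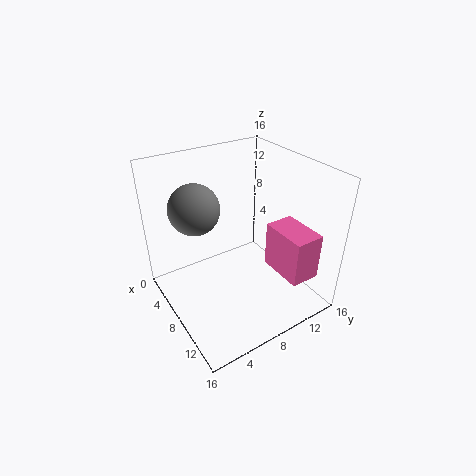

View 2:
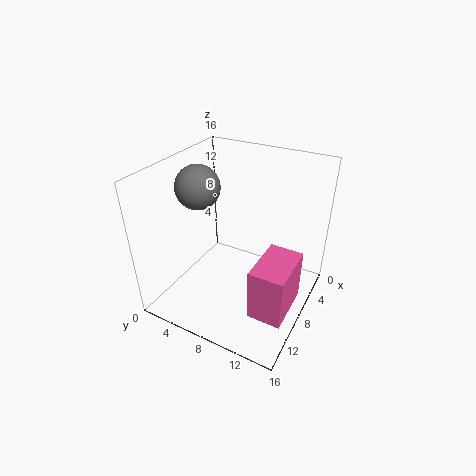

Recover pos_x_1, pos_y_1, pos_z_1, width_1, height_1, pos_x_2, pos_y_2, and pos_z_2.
pos_x_1 = 8, pos_y_1 = 12, pos_z_1 = 3, width_1 = 5.5, height_1 = 5.5, pos_x_2 = 8, pos_y_2 = 3, pos_z_2 = 13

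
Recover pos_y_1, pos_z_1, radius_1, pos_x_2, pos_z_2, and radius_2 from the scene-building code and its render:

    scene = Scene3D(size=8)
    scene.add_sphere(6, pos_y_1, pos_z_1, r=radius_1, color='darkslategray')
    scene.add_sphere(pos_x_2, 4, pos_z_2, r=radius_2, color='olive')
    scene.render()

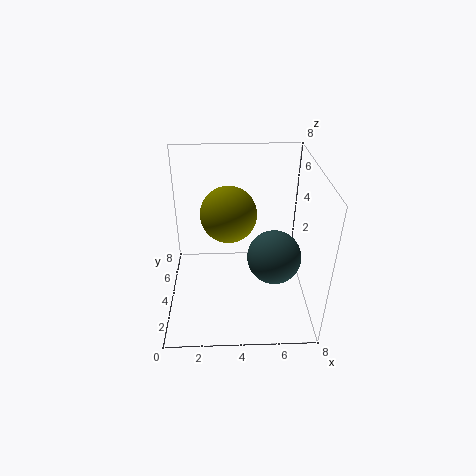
pos_y_1 = 3.5
pos_z_1 = 3
radius_1 = 1.5
pos_x_2 = 3.5
pos_z_2 = 5.5
radius_2 = 1.5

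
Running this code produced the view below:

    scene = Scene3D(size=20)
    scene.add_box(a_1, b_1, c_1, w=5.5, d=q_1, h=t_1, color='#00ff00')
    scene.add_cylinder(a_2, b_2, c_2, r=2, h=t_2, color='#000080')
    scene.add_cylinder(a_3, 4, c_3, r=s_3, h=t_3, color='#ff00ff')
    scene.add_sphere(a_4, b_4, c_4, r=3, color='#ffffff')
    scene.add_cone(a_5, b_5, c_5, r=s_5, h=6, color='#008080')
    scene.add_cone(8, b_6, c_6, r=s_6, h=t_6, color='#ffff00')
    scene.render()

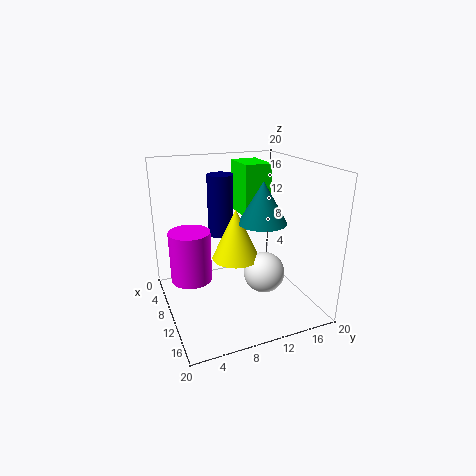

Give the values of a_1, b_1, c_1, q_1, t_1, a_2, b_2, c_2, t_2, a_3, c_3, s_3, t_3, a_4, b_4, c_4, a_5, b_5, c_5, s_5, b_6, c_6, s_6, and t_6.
a_1 = 2.5
b_1 = 12
c_1 = 12
q_1 = 4
t_1 = 7.5
a_2 = 3
b_2 = 10
c_2 = 8
t_2 = 9.5
a_3 = 6.5
c_3 = 3
s_3 = 3
t_3 = 7.5
a_4 = 10.5
b_4 = 14
c_4 = 4
a_5 = 9.5
b_5 = 14
c_5 = 11.5
s_5 = 3.5
b_6 = 10.5
c_6 = 6
s_6 = 3.5
t_6 = 7.5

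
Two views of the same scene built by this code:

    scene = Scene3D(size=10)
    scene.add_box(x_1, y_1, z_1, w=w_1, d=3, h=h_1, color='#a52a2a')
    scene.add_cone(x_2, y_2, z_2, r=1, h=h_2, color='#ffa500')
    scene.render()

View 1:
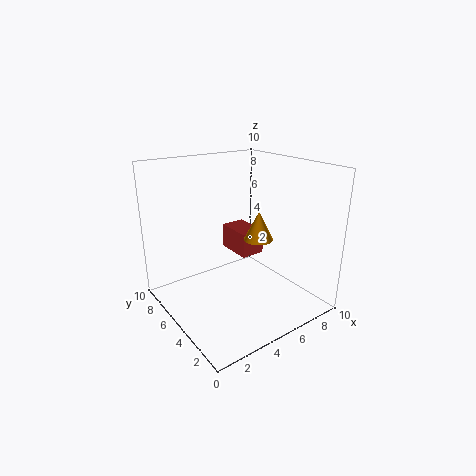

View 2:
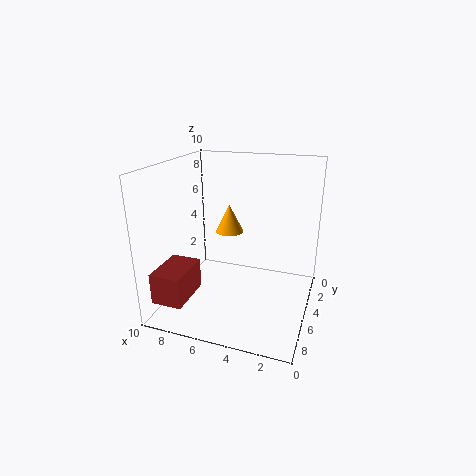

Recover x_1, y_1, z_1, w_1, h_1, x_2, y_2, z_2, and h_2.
x_1 = 7
y_1 = 7
z_1 = 2
w_1 = 2
h_1 = 2
x_2 = 6
y_2 = 4
z_2 = 5
h_2 = 2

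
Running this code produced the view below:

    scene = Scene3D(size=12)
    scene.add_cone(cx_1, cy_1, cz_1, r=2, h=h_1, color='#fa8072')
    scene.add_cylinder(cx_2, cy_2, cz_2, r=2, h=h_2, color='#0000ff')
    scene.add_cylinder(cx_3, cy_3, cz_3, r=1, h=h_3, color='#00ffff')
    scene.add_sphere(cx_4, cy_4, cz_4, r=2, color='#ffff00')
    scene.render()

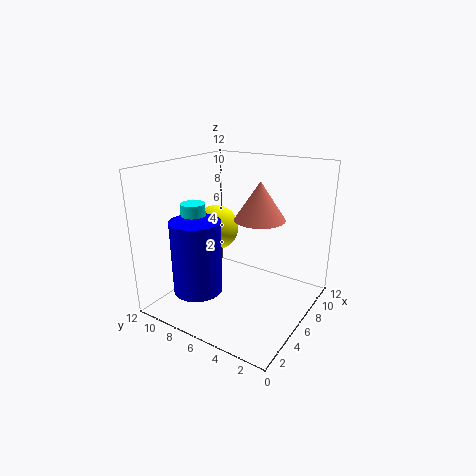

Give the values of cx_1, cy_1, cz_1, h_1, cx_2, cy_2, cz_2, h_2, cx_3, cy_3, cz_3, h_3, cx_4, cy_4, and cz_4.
cx_1 = 6; cy_1 = 4; cz_1 = 8; h_1 = 3; cx_2 = 3; cy_2 = 8; cz_2 = 2; h_2 = 6; cx_3 = 4; cy_3 = 9; cz_3 = 7; h_3 = 2; cx_4 = 7; cy_4 = 9; cz_4 = 6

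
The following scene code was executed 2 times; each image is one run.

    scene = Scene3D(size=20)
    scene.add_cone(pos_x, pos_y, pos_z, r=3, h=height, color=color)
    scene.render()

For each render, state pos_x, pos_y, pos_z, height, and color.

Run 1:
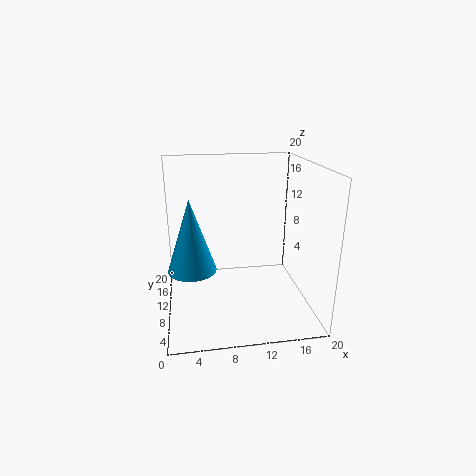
pos_x = 3.5; pos_y = 5.5; pos_z = 8; height = 9; color = 'deepskyblue'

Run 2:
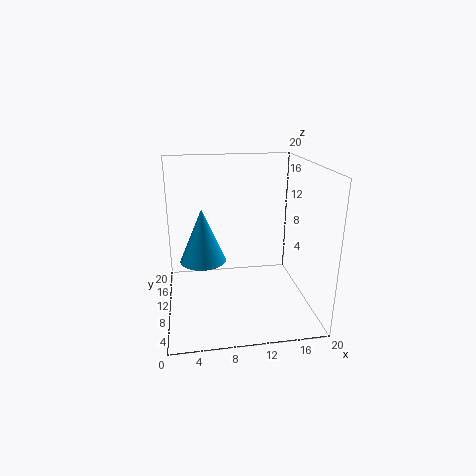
pos_x = 5; pos_y = 8; pos_z = 8; height = 7; color = 'deepskyblue'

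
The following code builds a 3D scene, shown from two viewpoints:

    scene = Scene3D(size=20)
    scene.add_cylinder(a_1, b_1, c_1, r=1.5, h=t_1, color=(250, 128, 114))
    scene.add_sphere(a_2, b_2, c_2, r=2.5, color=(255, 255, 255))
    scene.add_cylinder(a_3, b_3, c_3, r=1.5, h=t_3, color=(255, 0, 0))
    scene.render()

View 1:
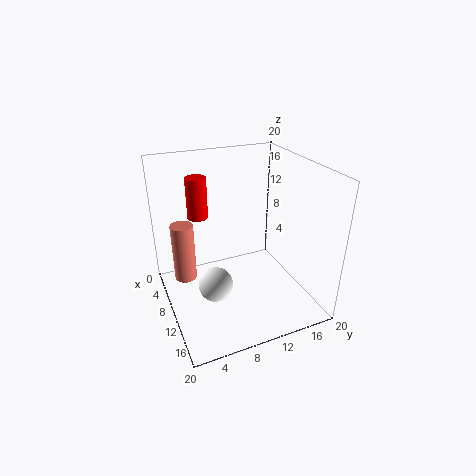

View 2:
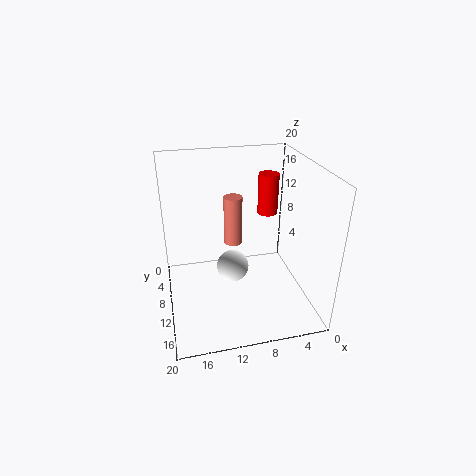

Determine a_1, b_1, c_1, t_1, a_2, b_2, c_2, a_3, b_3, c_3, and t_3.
a_1 = 9
b_1 = 2.5
c_1 = 5
t_1 = 8
a_2 = 10
b_2 = 6.5
c_2 = 3
a_3 = 4.5
b_3 = 6
c_3 = 11.5
t_3 = 6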